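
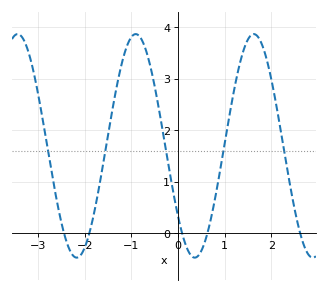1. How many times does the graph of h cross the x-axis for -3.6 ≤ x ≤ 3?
5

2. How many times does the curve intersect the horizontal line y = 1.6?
5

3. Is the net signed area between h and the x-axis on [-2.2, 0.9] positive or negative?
positive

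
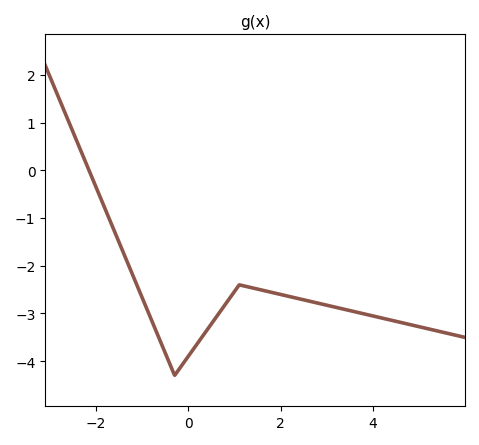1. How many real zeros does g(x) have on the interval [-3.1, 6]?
1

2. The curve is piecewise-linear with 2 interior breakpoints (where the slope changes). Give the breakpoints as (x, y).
(-0.3, -4.3); (1.1, -2.4)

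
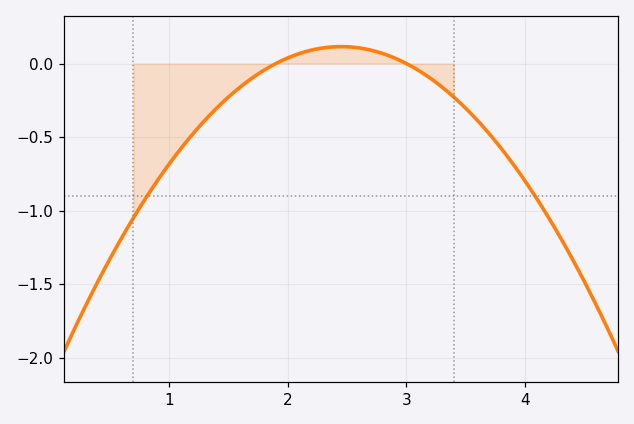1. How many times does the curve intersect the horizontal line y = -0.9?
2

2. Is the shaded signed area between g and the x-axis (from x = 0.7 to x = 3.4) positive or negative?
negative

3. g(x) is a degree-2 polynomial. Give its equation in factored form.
y = -0.38(x - 1.9)(x - 3)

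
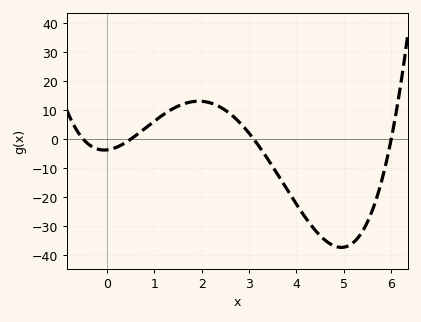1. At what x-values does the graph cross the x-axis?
-0.5, 0.5, 3.1, 6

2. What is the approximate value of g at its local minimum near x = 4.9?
-37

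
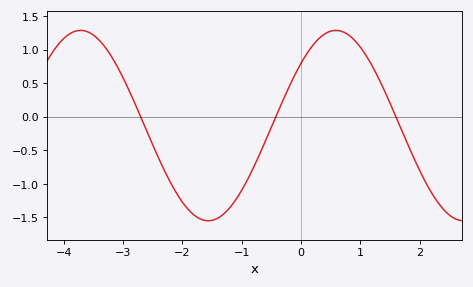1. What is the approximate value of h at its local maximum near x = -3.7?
1.29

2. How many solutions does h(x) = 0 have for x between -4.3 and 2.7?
3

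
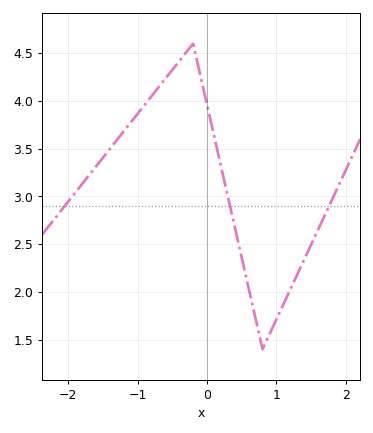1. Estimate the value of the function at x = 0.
3.95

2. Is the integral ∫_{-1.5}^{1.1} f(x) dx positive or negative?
positive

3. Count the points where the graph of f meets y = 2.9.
3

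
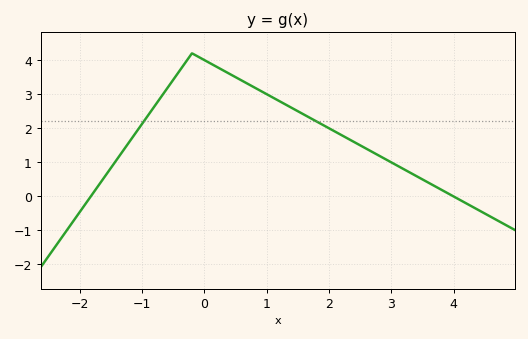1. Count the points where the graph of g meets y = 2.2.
2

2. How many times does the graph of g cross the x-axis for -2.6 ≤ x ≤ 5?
2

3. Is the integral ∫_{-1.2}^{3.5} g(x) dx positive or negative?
positive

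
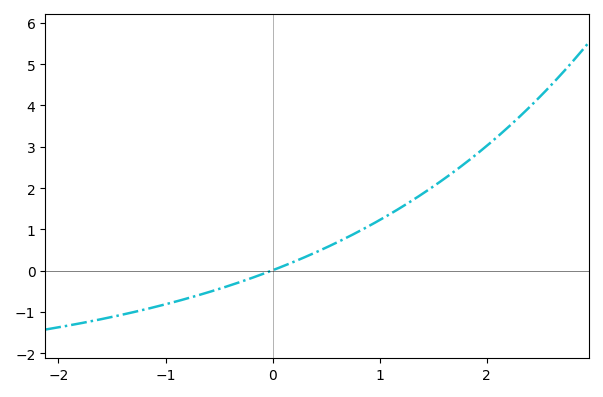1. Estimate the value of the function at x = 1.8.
2.61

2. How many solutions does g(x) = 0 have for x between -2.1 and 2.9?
1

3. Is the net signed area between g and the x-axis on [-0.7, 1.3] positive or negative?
positive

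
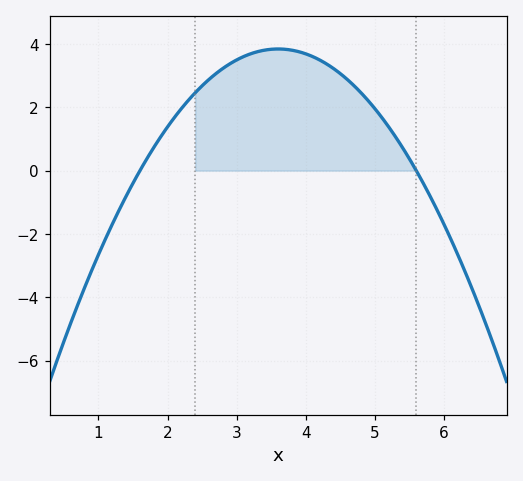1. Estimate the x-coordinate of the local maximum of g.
3.6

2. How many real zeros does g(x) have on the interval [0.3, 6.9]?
2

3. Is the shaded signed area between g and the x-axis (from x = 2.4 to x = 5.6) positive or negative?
positive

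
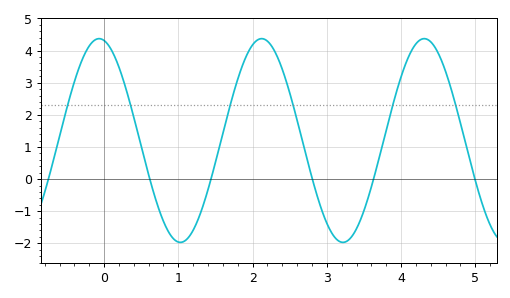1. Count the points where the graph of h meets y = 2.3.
6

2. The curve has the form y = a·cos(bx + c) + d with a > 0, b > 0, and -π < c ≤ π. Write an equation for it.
y = 3.17cos(2.87x + 0.192) + 1.2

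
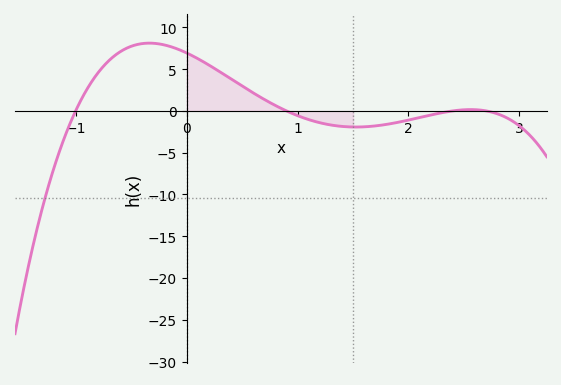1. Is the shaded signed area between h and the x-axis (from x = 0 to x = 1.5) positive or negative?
positive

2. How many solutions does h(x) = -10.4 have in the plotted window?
1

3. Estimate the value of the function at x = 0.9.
0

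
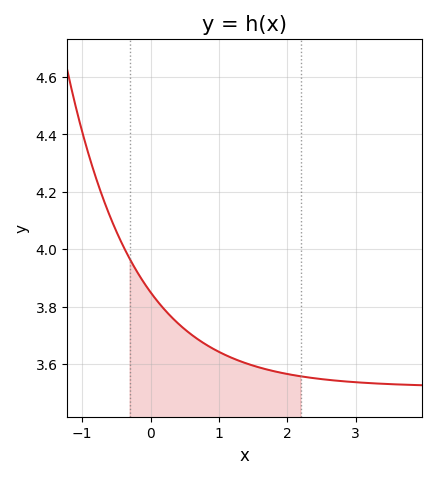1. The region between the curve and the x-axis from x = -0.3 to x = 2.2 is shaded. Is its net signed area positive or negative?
positive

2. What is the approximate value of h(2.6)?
3.54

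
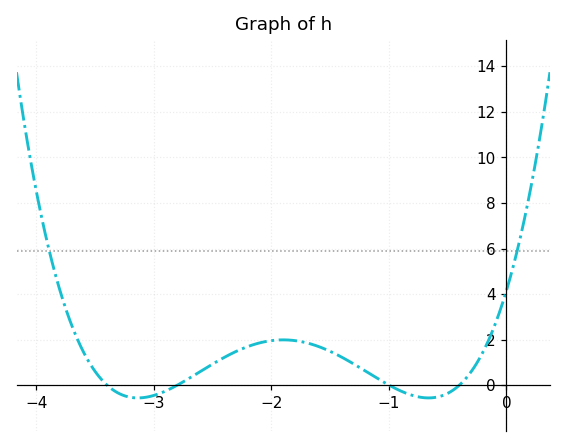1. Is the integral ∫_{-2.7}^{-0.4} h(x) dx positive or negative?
positive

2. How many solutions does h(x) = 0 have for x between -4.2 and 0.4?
4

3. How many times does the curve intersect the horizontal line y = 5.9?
2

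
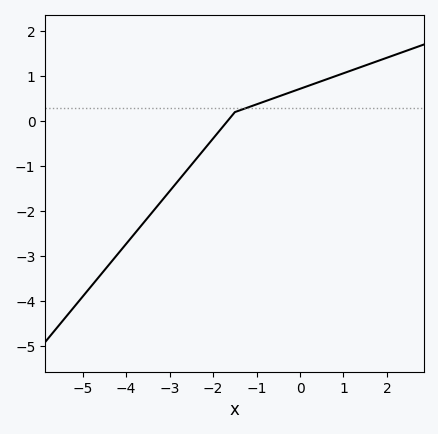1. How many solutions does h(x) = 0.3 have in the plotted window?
1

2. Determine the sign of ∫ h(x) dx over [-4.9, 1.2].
negative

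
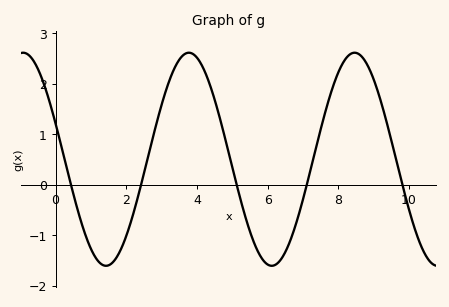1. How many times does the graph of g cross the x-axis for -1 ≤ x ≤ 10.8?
5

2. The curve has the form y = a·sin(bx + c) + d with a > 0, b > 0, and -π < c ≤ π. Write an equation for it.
y = 2.11sin(1.3x + 2.8) + 0.5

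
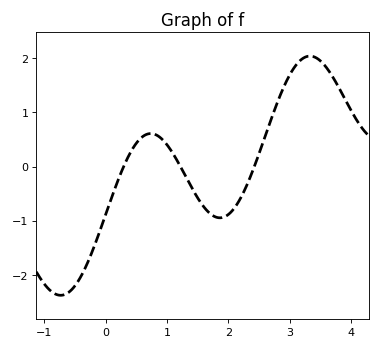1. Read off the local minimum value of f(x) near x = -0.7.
-2.37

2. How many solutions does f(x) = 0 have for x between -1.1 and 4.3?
3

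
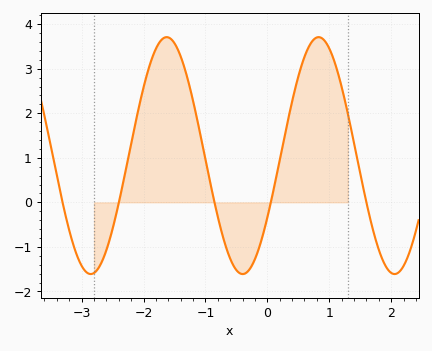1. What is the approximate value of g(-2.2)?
1.3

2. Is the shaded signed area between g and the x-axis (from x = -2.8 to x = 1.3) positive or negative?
positive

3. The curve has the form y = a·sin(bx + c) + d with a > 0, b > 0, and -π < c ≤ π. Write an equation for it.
y = 2.66sin(2.6x - 0.55) + 1.05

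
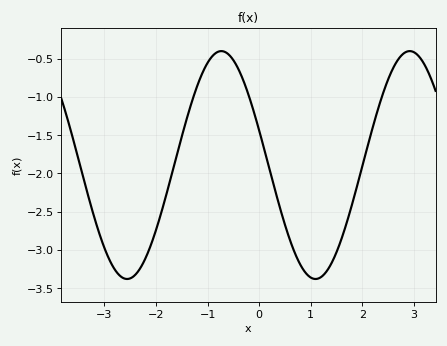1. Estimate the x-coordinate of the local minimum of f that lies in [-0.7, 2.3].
1.1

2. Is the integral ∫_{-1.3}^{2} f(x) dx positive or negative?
negative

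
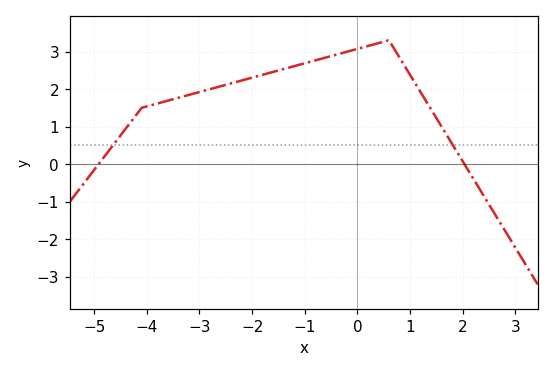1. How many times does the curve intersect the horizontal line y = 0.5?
2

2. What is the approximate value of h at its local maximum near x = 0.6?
3.3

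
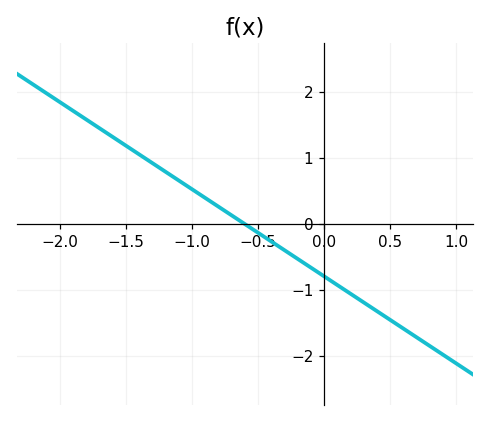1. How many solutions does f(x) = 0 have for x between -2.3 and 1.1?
1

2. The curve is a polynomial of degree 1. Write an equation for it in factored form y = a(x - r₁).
y = -1.32(x + 0.6)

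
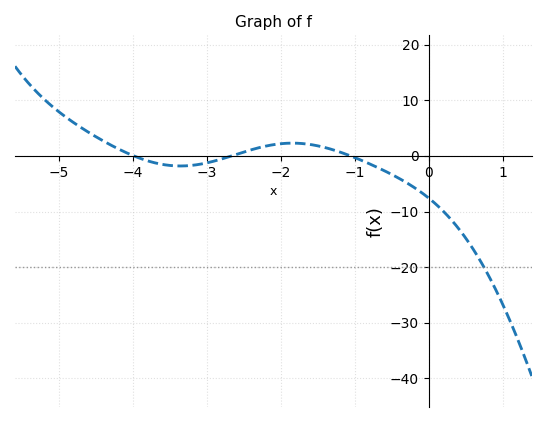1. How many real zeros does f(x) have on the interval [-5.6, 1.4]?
3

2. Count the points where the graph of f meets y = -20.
1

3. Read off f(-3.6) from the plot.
-2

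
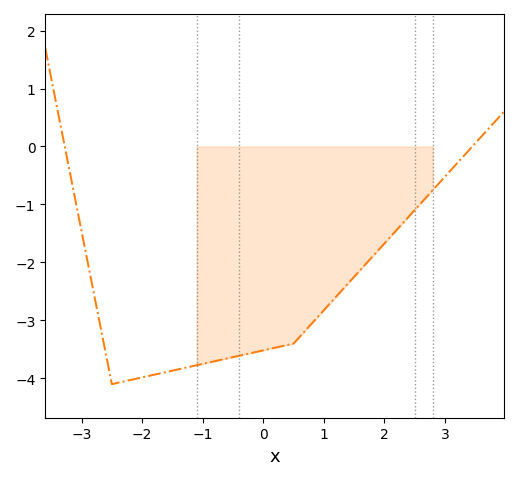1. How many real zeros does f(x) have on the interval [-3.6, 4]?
2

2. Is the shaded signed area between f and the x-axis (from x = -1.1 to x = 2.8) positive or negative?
negative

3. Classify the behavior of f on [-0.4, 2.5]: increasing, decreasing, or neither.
increasing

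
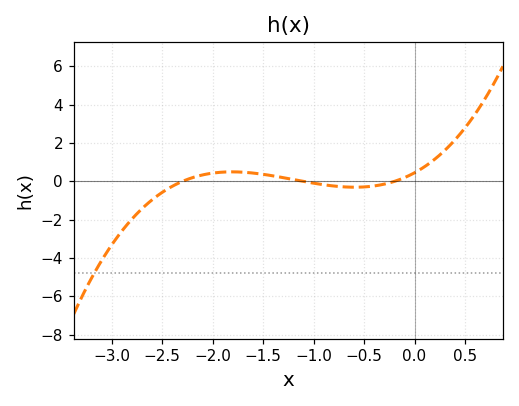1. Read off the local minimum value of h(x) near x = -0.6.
-0.4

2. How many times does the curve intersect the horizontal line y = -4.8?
1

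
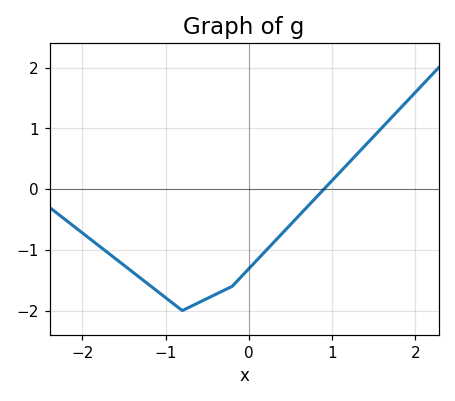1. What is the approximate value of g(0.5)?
-0.6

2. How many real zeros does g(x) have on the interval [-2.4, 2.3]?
1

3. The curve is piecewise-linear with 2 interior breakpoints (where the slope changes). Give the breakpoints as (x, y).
(-0.8, -2); (-0.2, -1.6)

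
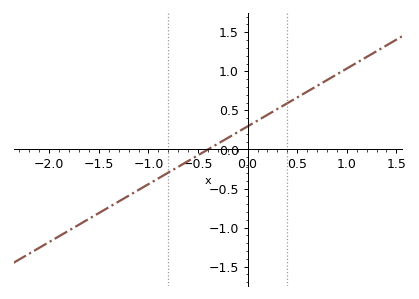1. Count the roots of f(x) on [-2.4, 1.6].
1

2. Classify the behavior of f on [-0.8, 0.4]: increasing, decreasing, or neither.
increasing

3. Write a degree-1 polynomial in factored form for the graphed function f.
y = 0.74(x + 0.4)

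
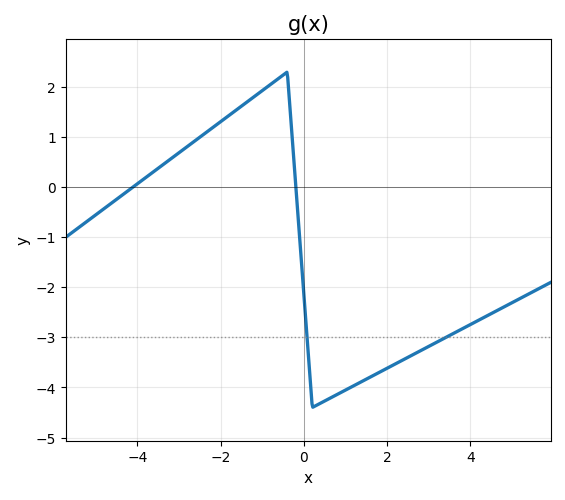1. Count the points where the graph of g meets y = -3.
2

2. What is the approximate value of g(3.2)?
-3.09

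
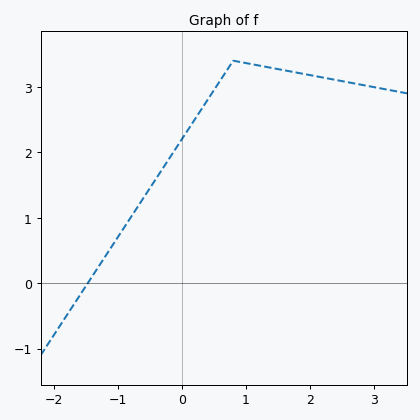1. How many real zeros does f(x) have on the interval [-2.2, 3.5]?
1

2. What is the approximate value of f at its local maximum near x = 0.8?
3.4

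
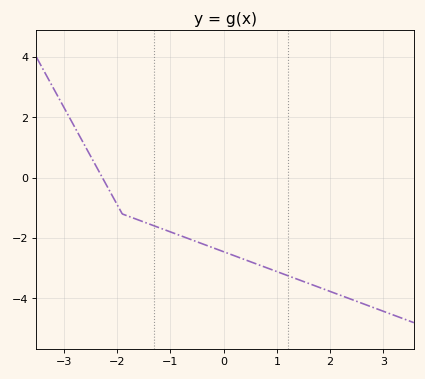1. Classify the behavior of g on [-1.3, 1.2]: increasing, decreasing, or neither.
decreasing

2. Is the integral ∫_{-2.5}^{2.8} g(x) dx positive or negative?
negative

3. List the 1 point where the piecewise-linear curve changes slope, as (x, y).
(-1.9, -1.2)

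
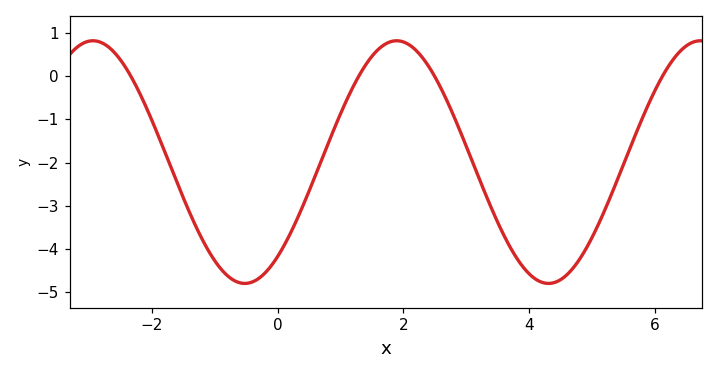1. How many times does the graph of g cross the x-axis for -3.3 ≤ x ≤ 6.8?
4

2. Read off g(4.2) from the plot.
-4.8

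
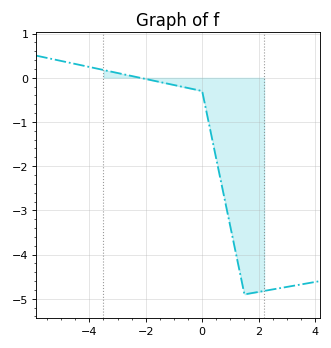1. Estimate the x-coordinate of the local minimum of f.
1.5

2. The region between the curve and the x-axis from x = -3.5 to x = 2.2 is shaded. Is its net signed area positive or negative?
negative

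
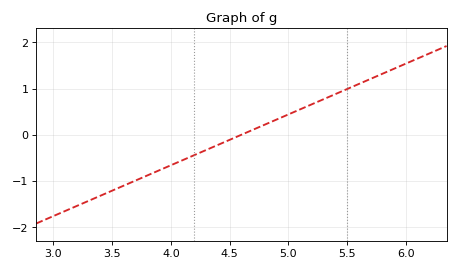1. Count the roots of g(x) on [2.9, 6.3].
1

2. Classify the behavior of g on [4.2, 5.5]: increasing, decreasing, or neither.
increasing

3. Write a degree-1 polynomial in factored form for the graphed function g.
y = 1.1(x - 4.6)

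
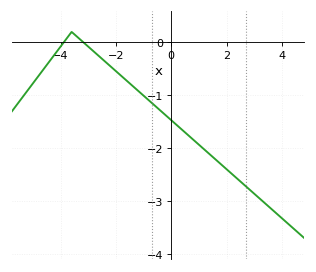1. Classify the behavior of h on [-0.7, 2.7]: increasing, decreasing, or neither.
decreasing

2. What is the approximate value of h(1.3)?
-2.1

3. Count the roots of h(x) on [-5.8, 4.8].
2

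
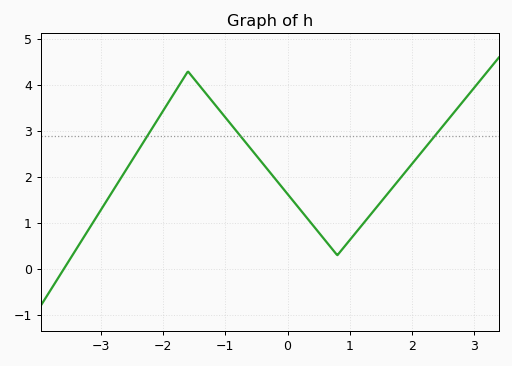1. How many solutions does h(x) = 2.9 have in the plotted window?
3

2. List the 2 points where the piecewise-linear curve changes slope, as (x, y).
(-1.6, 4.3); (0.8, 0.3)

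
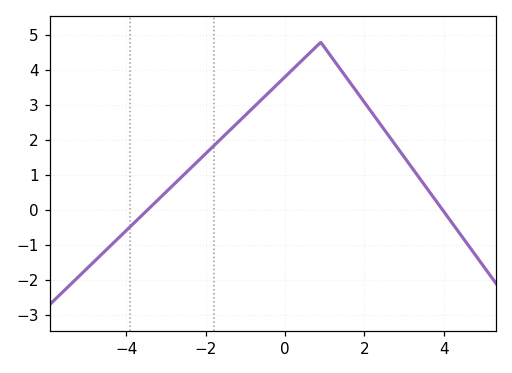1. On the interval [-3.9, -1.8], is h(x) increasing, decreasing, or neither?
increasing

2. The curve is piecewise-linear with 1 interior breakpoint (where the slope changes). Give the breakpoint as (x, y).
(0.9, 4.8)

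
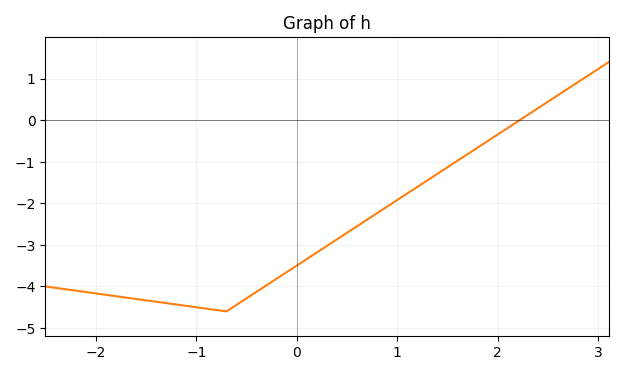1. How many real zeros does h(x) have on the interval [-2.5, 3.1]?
1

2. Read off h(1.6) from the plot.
-1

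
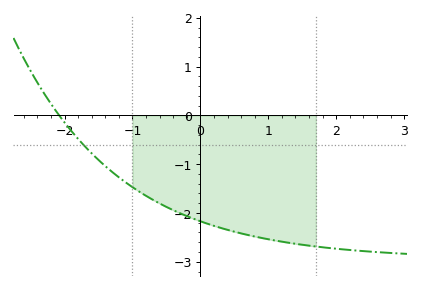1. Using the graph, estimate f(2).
-2.73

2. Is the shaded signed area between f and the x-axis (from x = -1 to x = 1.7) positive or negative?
negative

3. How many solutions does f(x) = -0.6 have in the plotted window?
1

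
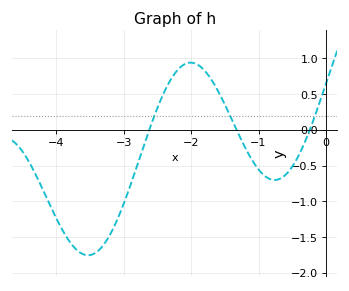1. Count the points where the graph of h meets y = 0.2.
3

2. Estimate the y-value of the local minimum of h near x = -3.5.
-1.75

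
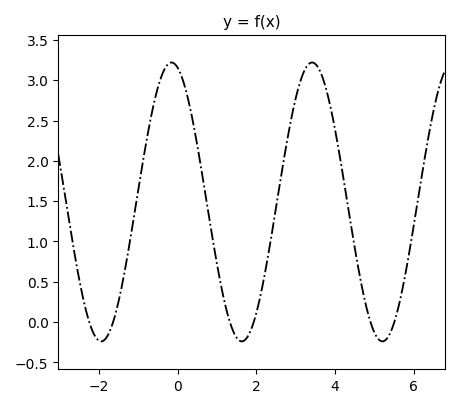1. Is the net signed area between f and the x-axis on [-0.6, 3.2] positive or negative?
positive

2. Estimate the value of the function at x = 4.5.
0.918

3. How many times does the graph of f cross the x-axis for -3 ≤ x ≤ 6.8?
6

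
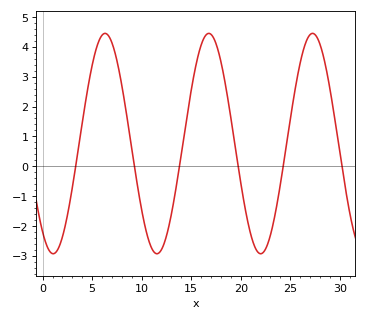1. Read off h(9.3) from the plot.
-0.1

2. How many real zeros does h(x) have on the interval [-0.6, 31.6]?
6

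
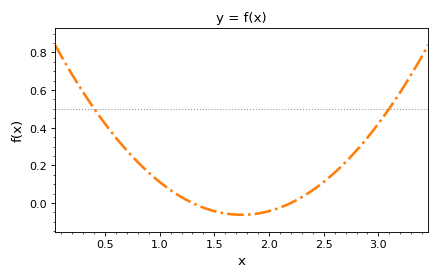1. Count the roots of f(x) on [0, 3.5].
2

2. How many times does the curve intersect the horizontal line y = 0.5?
2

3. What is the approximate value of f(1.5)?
-0.04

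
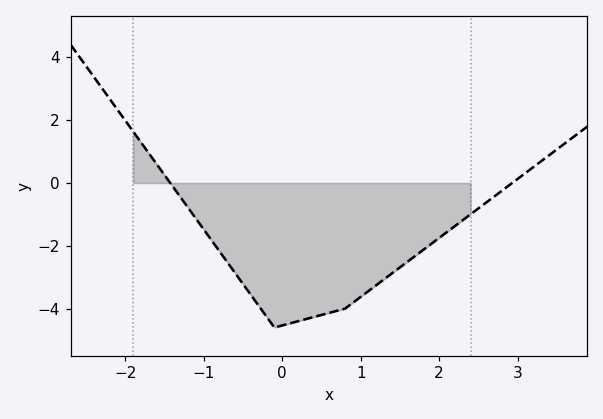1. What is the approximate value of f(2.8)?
-0.247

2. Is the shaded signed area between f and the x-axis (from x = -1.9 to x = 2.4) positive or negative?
negative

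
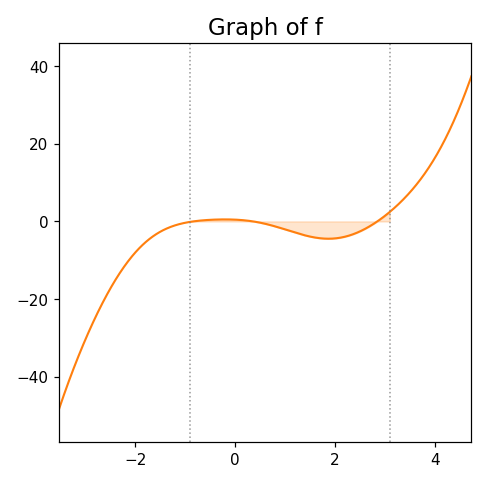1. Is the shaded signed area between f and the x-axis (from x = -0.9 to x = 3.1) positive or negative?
negative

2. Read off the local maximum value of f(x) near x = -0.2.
0.517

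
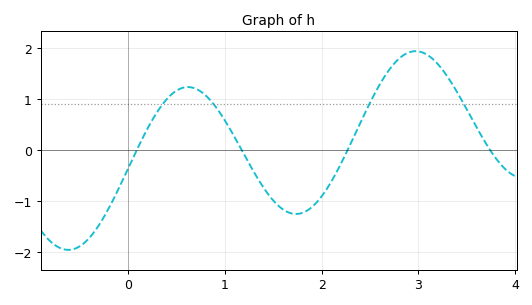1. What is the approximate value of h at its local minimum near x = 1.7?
-1.3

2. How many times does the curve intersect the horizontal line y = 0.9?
4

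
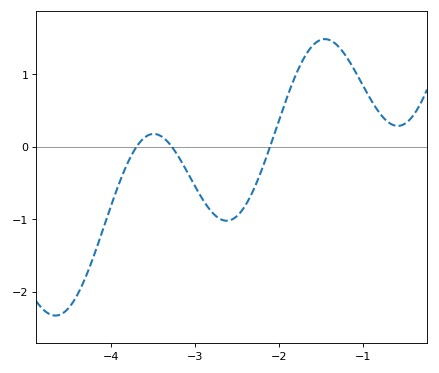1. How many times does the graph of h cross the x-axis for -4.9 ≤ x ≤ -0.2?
3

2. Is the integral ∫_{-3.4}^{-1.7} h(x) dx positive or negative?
negative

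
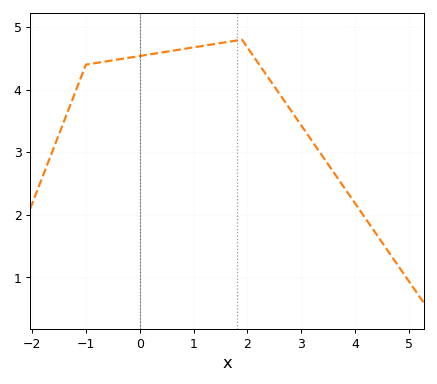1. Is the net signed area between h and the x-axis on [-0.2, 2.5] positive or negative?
positive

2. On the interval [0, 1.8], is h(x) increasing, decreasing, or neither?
increasing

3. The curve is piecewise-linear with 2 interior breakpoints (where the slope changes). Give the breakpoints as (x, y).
(-1, 4.4); (1.9, 4.8)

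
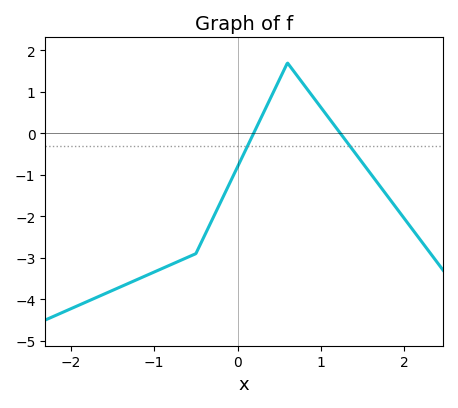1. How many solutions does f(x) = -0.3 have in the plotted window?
2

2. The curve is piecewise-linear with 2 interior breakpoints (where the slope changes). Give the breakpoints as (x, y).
(-0.5, -2.9); (0.6, 1.7)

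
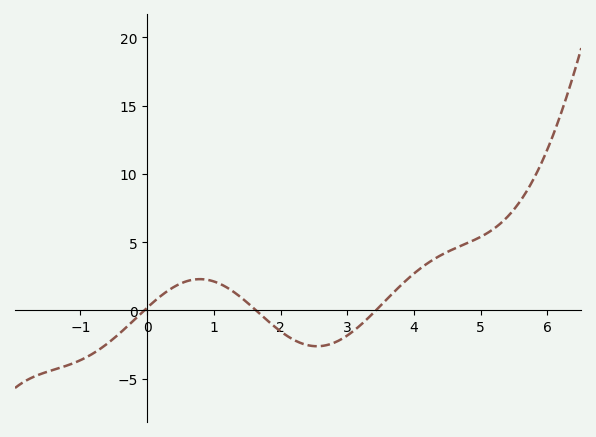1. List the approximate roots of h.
-0.045, 1.63, 3.43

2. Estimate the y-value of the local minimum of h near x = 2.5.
-2.62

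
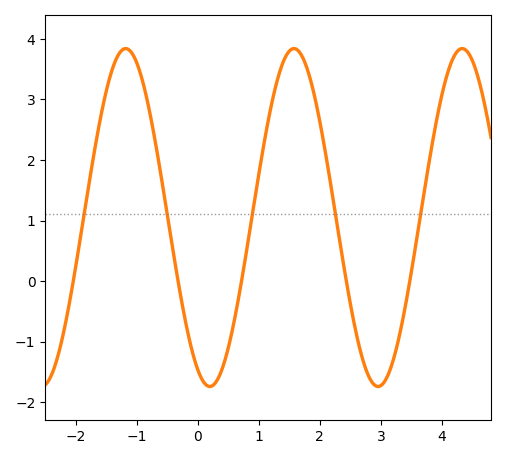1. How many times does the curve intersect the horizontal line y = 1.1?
5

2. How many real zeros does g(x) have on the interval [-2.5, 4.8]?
5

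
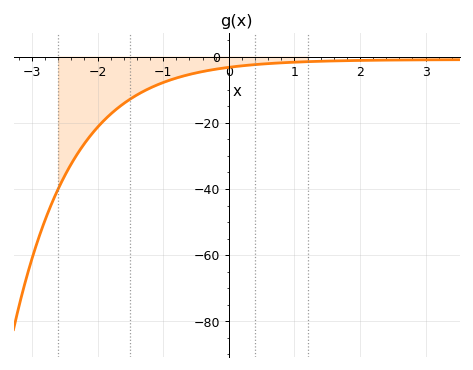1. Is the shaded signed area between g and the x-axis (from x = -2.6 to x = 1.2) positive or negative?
negative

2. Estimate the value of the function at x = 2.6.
-1.01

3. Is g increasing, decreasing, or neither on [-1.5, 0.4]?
increasing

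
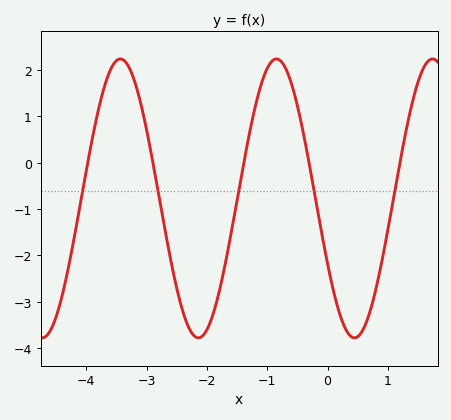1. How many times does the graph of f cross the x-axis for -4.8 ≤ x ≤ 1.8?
5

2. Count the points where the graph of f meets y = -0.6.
5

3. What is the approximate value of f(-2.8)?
-0.677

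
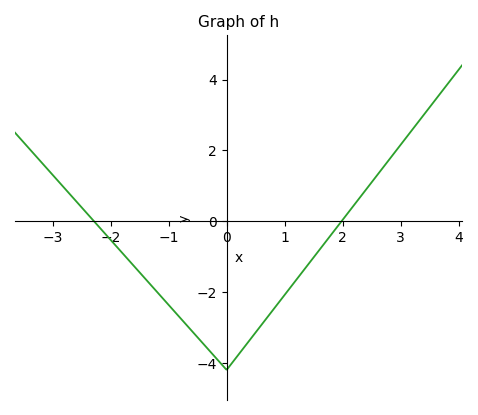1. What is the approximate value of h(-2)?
-0.527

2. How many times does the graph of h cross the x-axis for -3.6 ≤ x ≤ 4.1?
2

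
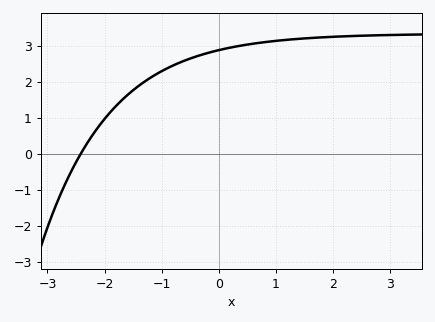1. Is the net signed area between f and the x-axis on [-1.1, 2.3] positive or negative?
positive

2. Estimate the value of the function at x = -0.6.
2.6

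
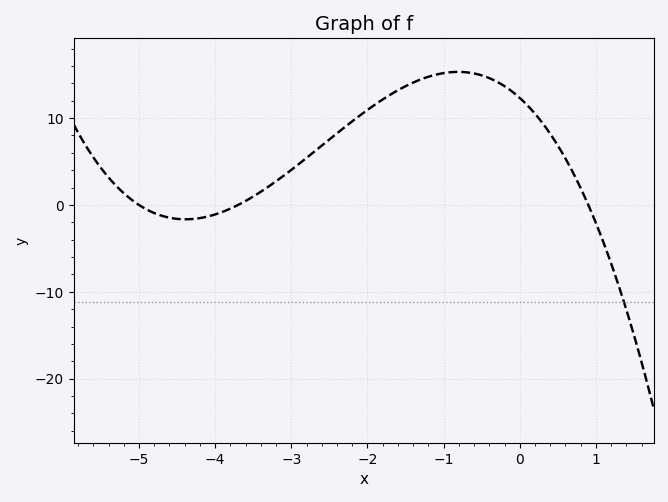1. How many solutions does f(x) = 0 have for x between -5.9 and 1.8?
3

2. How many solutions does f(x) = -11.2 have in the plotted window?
1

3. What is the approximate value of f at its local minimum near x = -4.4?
-1.65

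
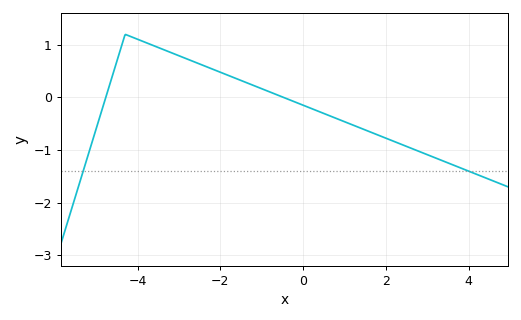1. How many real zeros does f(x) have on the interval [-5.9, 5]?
2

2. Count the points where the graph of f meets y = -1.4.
2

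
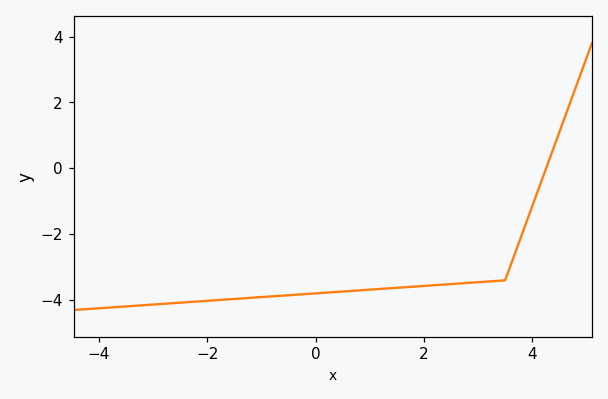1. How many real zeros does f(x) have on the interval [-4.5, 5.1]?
1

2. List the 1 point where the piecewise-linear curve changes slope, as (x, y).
(3.5, -3.4)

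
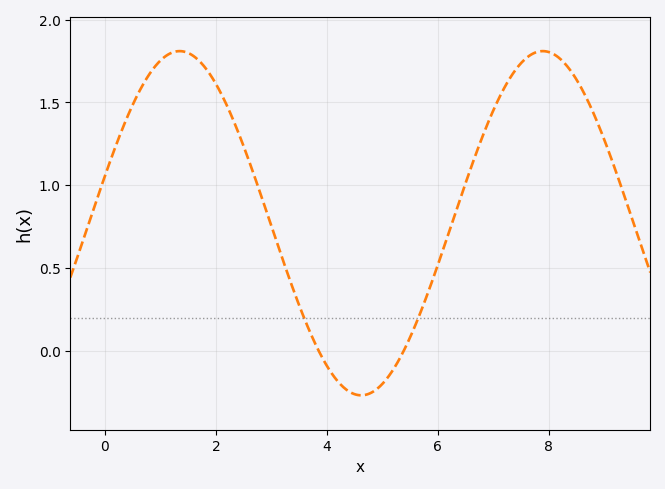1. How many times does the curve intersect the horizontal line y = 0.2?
2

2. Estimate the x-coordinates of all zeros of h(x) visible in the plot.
3.8, 5.4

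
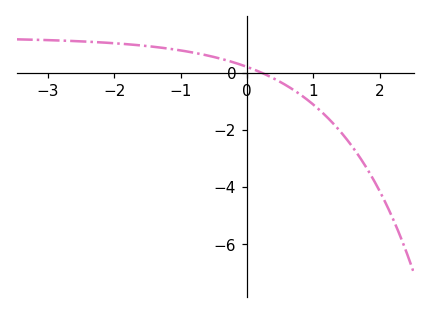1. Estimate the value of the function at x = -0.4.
0.4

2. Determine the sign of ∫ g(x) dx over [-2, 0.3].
positive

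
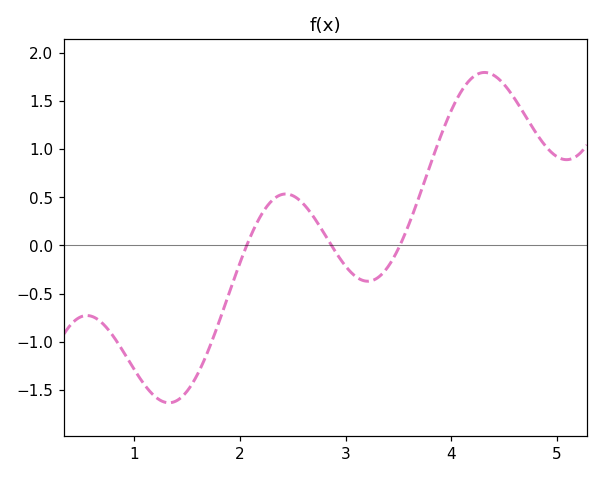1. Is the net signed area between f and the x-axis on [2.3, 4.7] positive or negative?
positive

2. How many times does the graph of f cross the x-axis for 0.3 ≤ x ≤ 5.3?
3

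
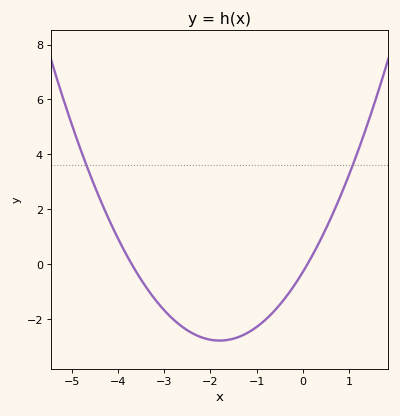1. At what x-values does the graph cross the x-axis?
-3.7, 0.1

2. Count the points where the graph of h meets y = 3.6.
2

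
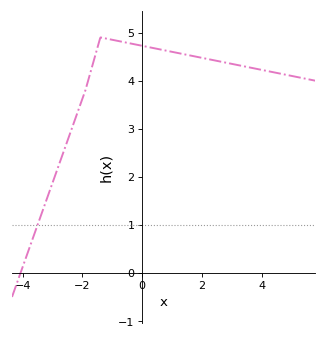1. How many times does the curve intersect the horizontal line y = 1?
1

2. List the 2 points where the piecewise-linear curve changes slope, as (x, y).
(-1.9, 3.8); (-1.4, 4.9)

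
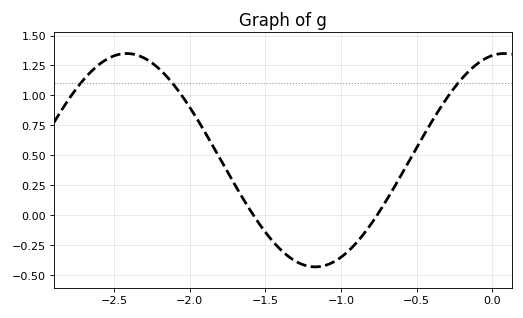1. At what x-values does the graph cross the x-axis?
-1.6, -0.75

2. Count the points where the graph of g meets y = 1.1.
3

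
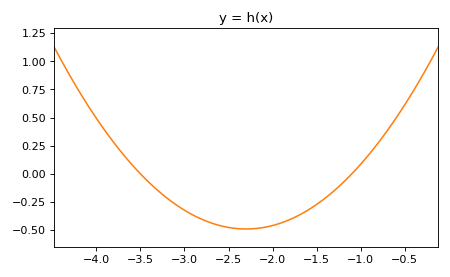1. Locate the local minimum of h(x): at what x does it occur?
-2.3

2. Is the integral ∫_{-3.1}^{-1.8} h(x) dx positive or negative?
negative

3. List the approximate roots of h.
-3.5, -1.1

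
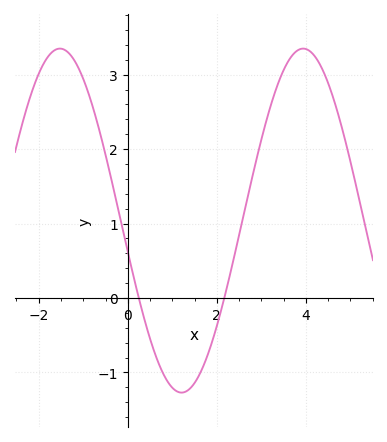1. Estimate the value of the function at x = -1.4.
3.3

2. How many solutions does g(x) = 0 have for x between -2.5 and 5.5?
2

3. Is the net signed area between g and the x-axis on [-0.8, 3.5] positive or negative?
positive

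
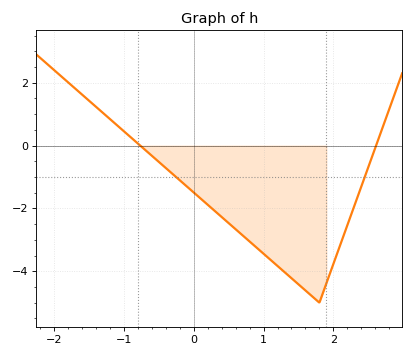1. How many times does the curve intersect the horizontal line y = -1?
2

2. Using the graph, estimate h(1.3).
-4.03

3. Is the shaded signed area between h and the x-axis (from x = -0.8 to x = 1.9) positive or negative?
negative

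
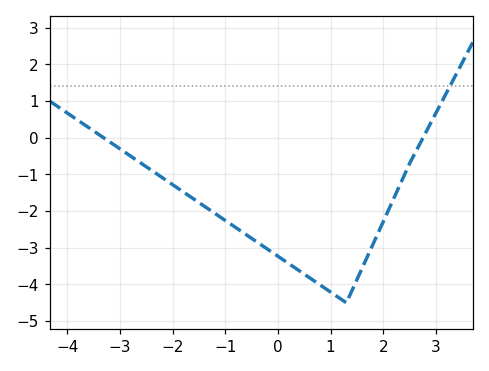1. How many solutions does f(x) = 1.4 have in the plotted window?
1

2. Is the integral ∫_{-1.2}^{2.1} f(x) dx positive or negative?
negative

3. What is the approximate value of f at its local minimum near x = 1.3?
-4.5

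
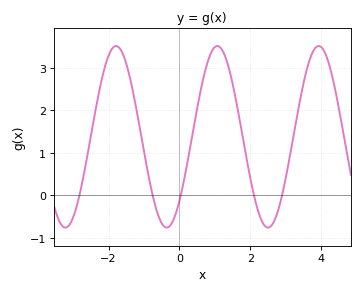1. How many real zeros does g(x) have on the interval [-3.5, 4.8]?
5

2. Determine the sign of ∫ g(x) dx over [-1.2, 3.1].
positive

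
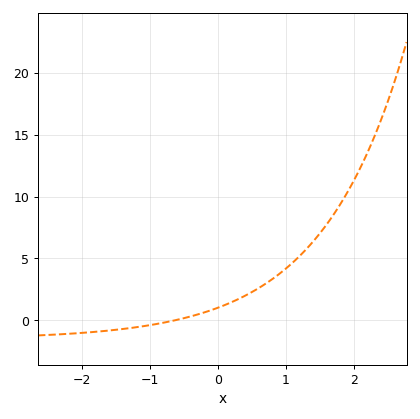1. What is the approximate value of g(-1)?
-0.5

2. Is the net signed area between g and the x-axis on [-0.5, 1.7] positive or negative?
positive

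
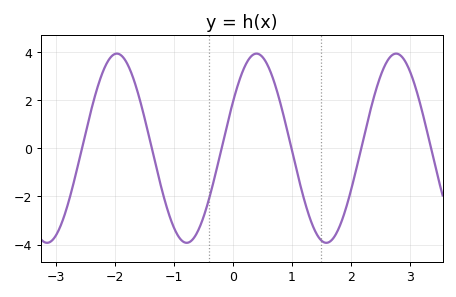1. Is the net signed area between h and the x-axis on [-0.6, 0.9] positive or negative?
positive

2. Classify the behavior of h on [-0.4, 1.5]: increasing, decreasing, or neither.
neither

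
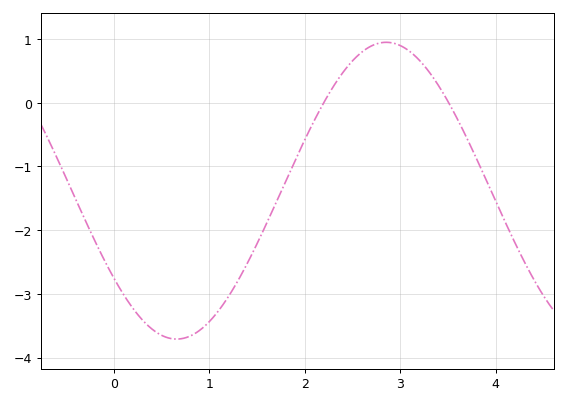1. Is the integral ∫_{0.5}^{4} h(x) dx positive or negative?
negative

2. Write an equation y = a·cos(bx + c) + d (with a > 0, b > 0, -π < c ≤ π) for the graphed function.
y = 2.33cos(1.4x + 2.2) - 1.38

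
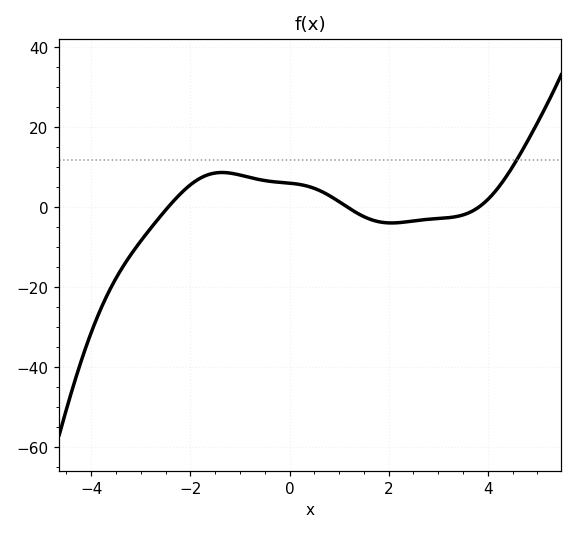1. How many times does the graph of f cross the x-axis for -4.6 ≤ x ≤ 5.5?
3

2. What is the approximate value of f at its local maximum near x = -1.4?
8.66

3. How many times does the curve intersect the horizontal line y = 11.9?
1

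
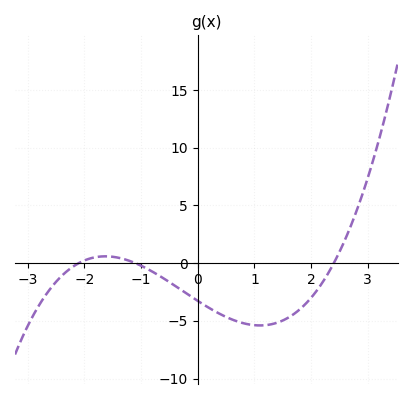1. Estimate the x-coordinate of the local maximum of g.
-1.63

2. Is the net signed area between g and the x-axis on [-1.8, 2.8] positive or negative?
negative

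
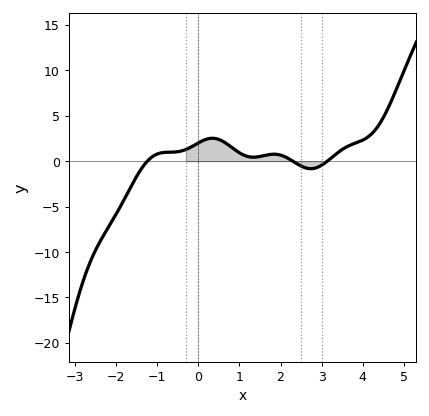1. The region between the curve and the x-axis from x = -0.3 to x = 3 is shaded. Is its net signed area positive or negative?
positive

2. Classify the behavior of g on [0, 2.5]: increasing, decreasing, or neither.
neither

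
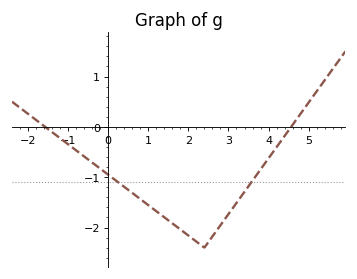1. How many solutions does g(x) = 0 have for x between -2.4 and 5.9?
2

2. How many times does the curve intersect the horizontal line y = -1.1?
2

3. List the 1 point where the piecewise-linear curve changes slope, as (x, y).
(2.4, -2.4)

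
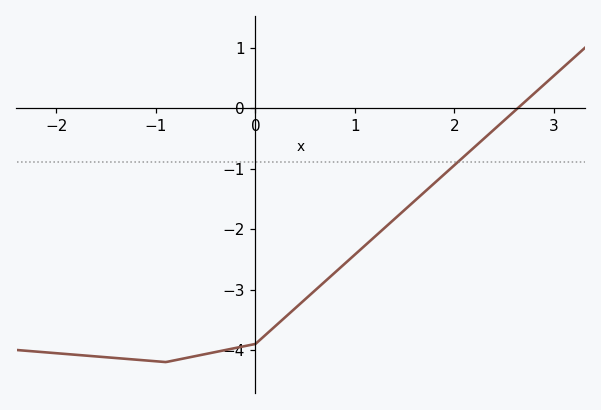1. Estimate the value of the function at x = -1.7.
-4.09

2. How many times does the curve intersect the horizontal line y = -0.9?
1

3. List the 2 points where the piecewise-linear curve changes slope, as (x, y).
(-0.9, -4.2); (0, -3.9)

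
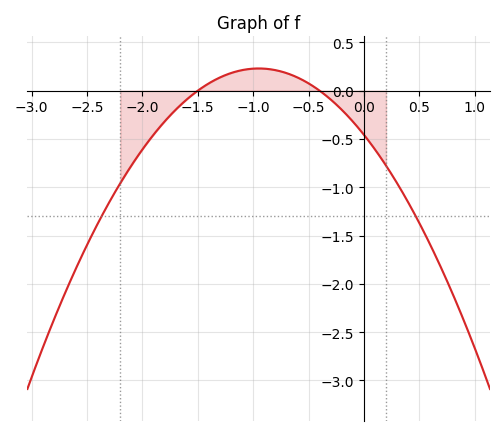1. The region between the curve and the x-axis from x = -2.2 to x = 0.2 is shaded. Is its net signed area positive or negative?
negative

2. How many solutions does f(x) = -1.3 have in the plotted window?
2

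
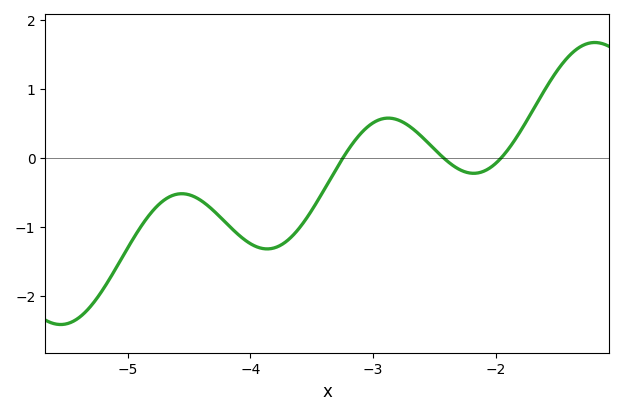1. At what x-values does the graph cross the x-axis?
-3.2, -2.4, -2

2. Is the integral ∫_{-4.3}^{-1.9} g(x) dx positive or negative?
negative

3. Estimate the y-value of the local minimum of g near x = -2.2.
-0.2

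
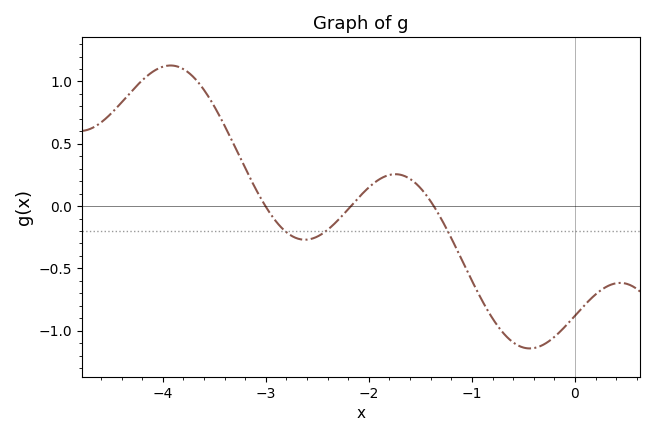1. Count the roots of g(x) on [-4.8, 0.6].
3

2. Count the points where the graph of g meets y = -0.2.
3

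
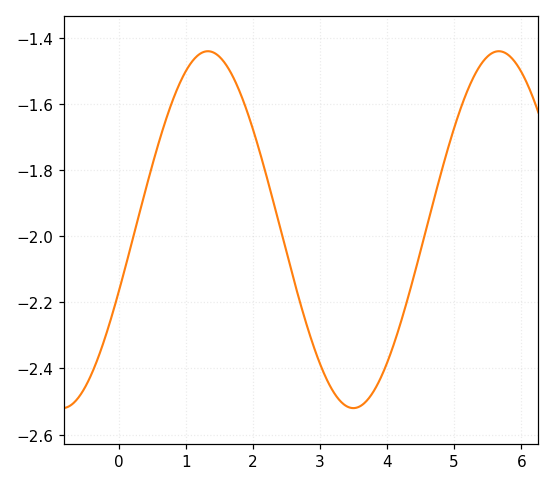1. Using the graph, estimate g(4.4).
-2.12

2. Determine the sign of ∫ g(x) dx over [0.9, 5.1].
negative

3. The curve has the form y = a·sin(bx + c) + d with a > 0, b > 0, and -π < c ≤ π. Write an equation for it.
y = 0.54sin(1.45x - 0.36) - 1.98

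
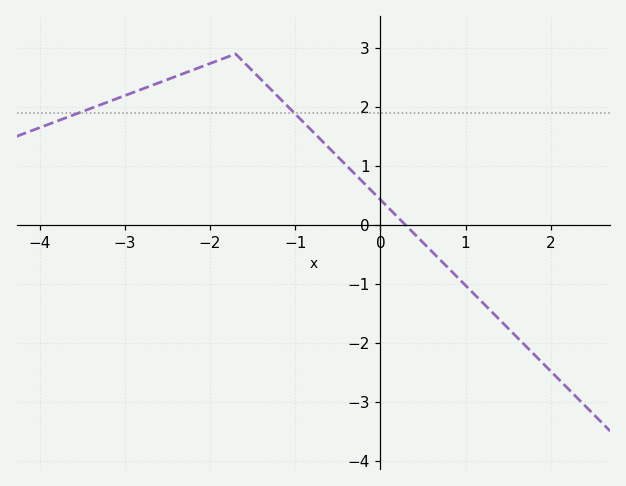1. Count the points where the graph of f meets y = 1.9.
2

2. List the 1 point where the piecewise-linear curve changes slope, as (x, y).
(-1.7, 2.9)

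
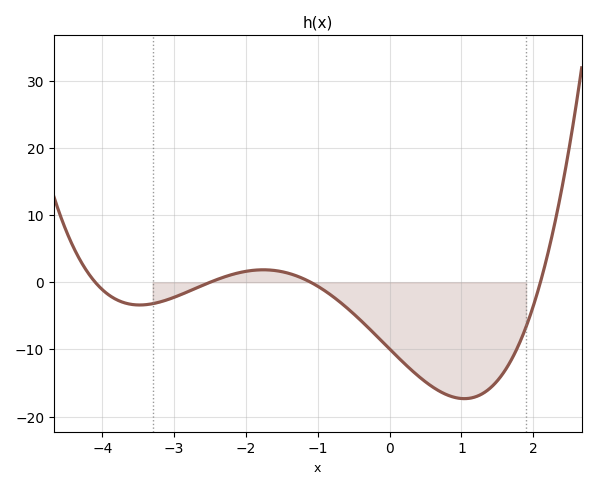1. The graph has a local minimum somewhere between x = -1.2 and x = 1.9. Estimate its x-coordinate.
1.04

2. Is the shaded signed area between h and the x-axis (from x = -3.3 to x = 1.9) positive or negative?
negative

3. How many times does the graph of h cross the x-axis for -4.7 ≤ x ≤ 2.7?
4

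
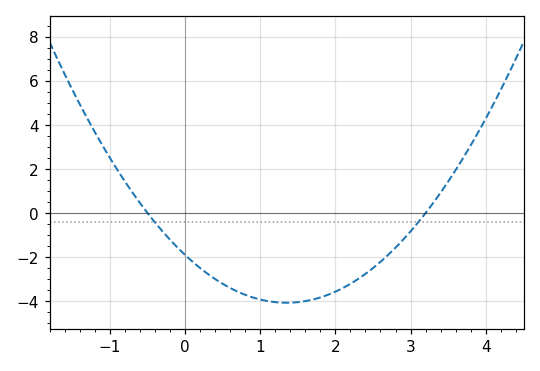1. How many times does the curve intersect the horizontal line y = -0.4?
2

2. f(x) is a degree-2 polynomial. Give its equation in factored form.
y = 1.19(x + 0.5)(x - 3.2)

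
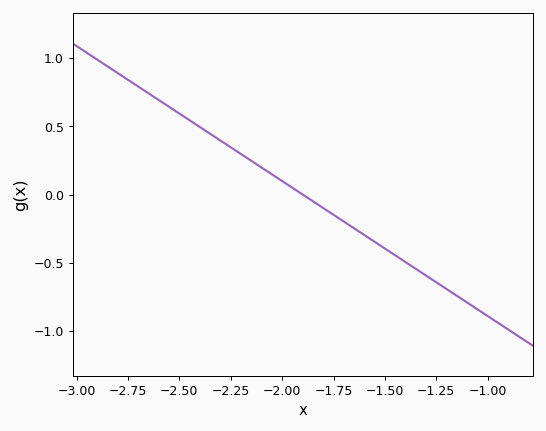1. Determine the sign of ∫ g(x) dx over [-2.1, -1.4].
negative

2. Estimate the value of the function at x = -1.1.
-0.8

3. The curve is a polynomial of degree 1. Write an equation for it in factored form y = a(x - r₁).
y = -0.99(x + 1.9)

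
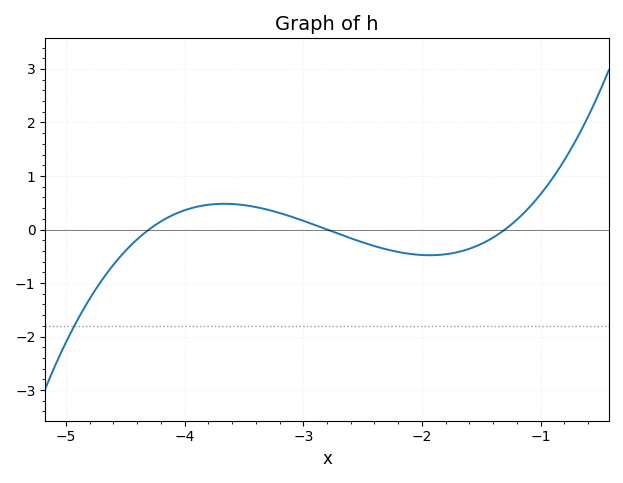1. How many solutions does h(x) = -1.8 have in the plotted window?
1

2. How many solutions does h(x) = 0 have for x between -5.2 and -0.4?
3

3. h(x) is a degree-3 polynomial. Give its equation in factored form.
y = 0.37(x + 4.3)(x + 2.8)(x + 1.3)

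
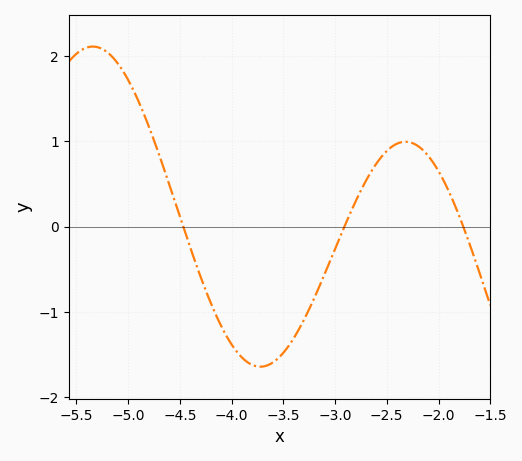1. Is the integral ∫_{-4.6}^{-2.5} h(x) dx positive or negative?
negative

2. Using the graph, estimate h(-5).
1.72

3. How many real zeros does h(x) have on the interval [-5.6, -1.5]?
3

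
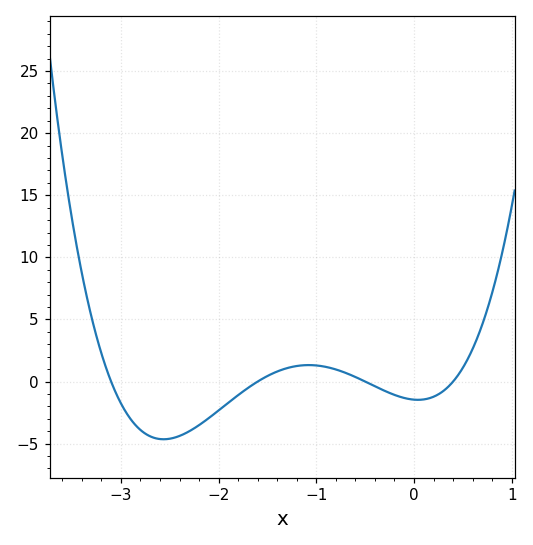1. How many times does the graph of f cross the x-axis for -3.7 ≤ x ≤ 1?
4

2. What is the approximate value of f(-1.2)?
1.25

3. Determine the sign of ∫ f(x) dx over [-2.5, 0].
negative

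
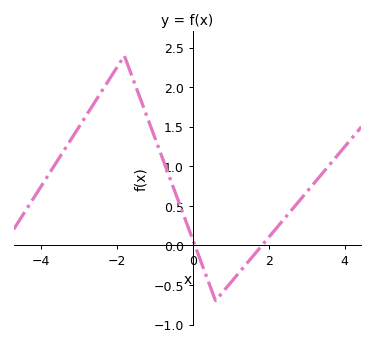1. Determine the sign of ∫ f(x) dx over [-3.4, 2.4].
positive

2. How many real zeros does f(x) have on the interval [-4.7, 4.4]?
2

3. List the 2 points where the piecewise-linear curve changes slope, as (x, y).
(-1.8, 2.4); (0.6, -0.7)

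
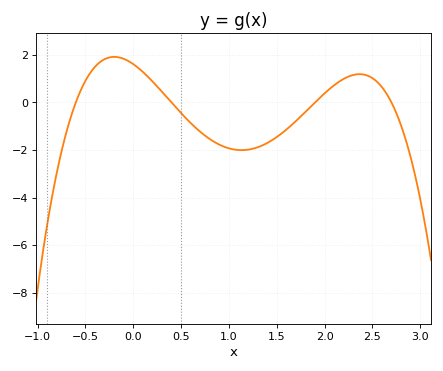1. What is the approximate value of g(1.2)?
-2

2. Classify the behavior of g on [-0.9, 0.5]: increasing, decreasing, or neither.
neither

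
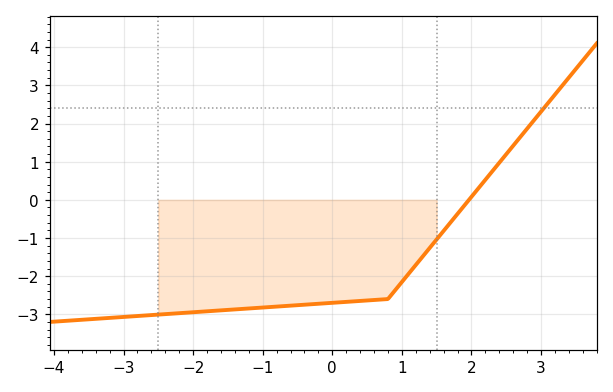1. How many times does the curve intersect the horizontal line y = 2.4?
1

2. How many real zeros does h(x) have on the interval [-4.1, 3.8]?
1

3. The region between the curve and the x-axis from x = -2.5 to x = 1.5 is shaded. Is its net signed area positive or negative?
negative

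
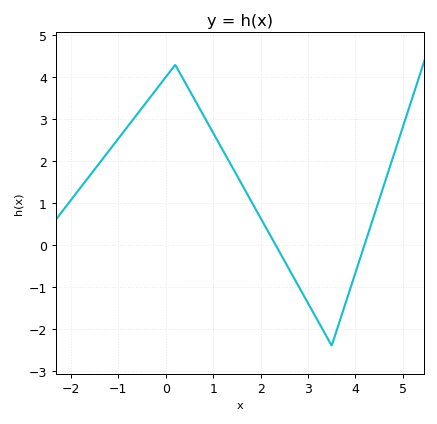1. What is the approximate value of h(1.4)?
1.9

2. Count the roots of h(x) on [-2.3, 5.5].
2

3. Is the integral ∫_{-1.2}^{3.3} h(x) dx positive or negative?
positive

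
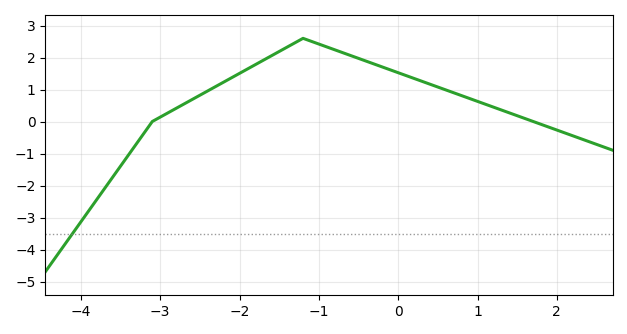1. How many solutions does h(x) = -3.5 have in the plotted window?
1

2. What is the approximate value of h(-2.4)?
1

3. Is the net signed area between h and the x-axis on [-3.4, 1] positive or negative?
positive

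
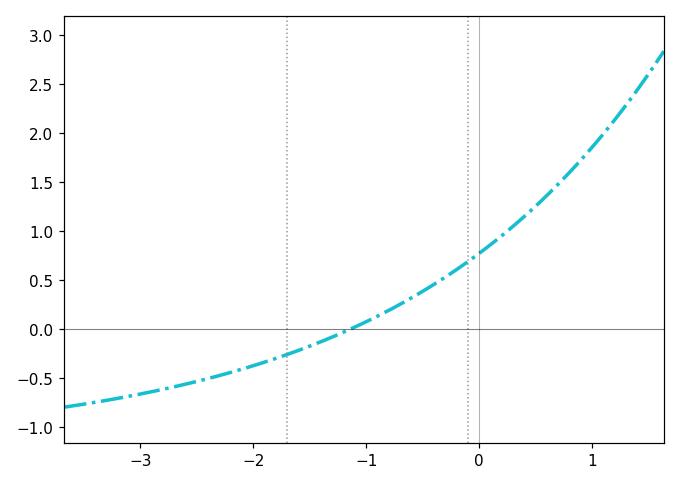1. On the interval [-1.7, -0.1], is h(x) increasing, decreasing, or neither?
increasing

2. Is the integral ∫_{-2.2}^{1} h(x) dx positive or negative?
positive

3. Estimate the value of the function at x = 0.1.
0.85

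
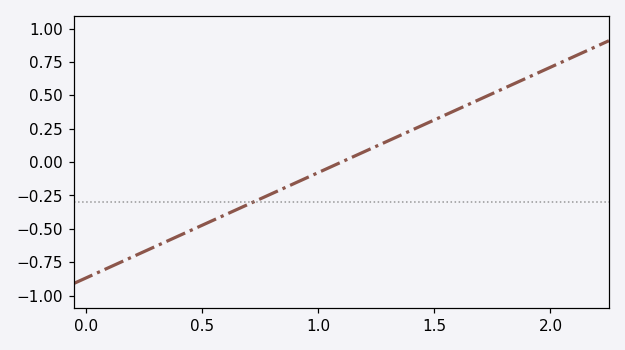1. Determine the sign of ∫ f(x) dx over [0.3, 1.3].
negative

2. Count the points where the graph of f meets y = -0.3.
1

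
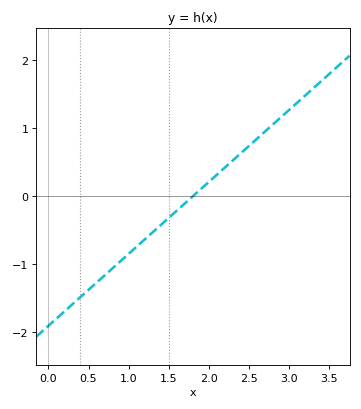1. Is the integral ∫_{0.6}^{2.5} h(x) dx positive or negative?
negative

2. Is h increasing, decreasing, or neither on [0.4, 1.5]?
increasing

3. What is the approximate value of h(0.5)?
-1.38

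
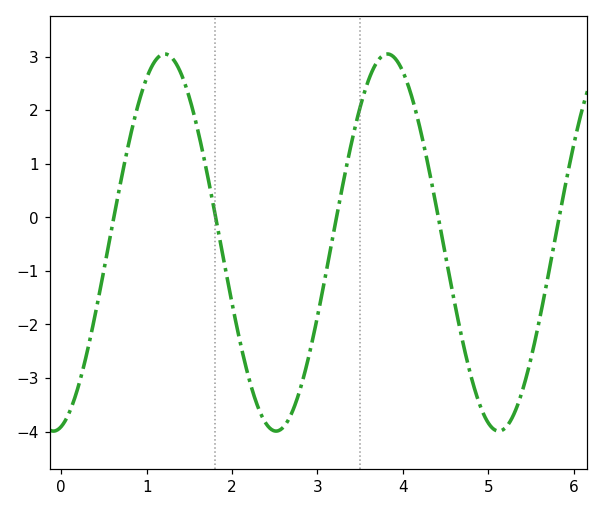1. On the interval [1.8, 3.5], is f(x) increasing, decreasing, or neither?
neither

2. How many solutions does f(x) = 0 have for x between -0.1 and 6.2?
5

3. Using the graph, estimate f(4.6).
-1.6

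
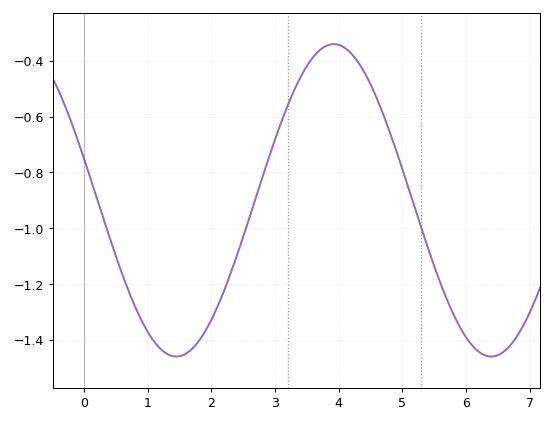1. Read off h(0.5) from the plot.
-1.1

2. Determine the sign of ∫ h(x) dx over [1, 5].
negative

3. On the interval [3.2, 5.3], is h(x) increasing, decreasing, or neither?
neither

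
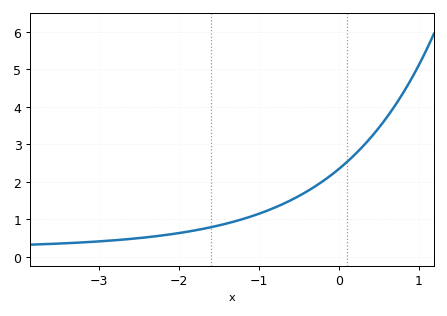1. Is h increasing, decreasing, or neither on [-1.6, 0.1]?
increasing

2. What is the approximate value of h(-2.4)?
0.5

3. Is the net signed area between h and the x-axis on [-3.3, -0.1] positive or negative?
positive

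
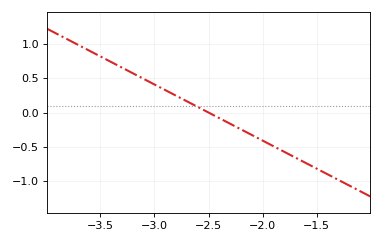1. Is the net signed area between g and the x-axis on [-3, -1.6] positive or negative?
negative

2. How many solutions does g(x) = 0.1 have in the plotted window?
1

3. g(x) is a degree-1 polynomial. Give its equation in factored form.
y = -0.82(x + 2.5)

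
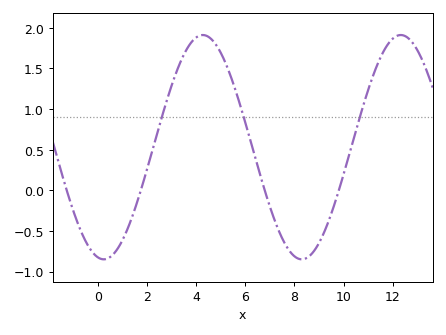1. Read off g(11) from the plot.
1.25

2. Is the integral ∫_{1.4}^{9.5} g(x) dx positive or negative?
positive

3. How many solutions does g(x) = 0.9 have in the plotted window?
3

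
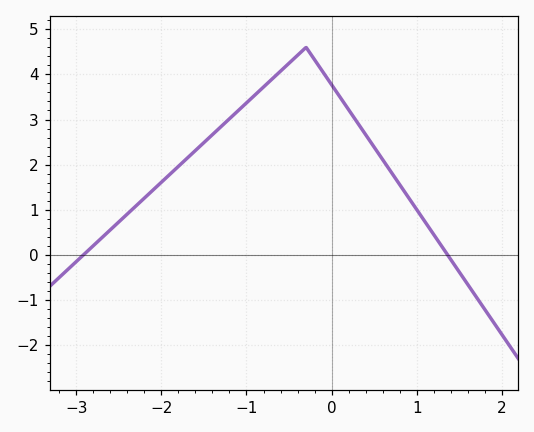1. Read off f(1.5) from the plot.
-0.4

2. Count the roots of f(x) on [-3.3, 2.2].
2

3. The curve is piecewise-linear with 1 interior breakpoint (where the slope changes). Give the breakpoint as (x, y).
(-0.3, 4.6)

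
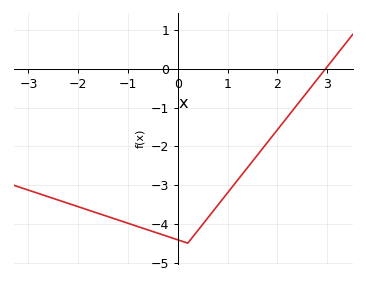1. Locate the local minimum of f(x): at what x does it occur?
0.198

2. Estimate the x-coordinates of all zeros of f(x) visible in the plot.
2.96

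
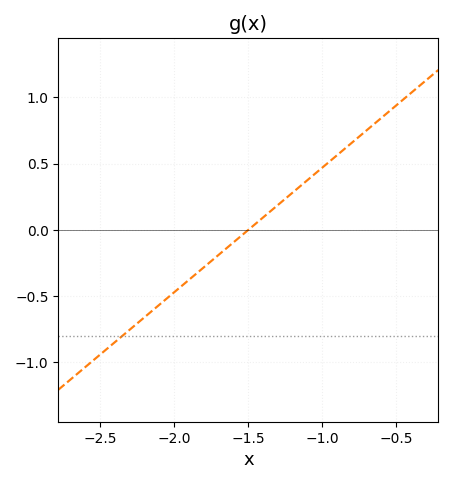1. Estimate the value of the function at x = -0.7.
0.75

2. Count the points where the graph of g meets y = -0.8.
1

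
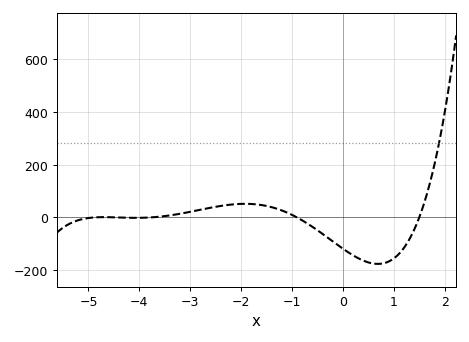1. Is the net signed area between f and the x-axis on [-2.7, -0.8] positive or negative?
positive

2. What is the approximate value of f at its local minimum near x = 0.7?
-176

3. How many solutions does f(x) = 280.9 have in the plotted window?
1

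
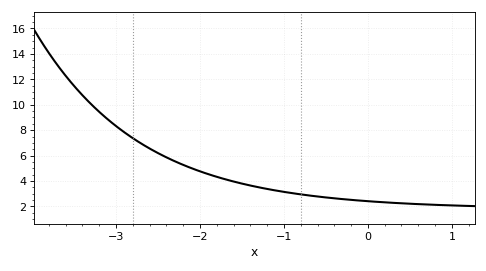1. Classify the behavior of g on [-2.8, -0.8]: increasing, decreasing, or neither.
decreasing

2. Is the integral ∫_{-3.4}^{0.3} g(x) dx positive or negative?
positive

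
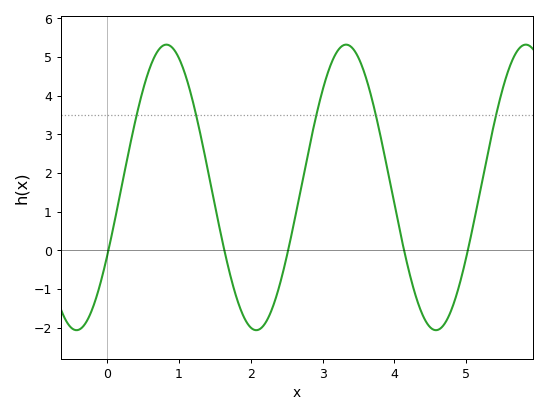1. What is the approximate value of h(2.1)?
-2.1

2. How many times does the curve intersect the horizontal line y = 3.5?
5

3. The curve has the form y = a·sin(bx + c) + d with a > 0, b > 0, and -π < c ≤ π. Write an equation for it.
y = 3.69sin(2.5x - 0.5) + 1.63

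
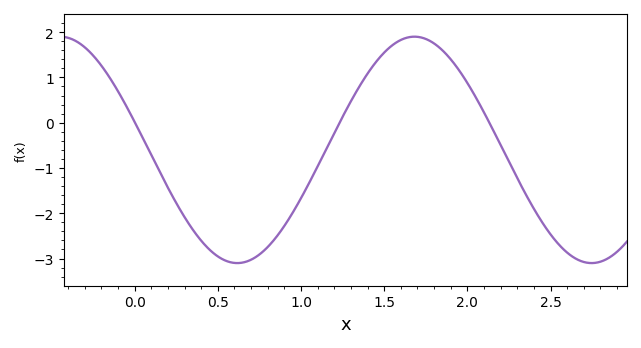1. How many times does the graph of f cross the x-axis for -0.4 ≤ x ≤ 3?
3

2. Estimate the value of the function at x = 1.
-1.7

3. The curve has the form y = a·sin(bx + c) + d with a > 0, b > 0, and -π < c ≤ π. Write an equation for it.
y = 2.5sin(3x + 2.9) - 0.6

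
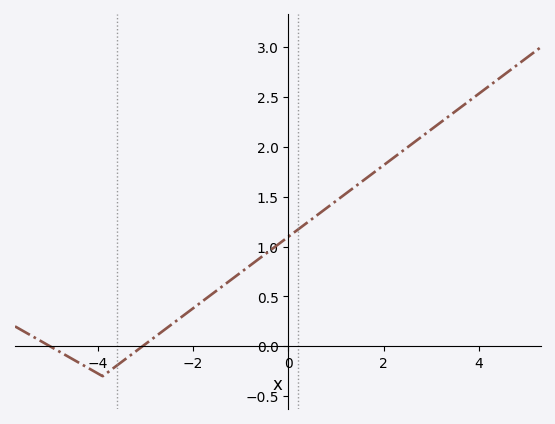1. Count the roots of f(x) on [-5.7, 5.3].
2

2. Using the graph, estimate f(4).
2.53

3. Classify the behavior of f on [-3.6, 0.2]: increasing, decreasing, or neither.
increasing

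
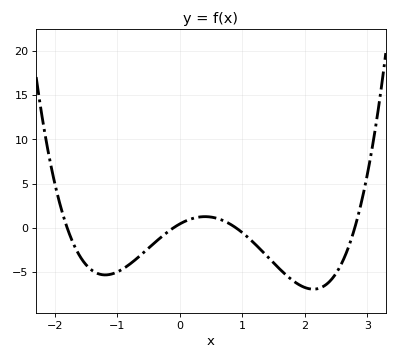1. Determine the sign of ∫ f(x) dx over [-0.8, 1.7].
negative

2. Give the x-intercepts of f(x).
-1.8, -0.1, 0.9, 2.8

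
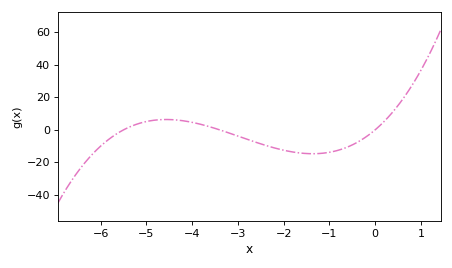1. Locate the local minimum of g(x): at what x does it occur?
-1.4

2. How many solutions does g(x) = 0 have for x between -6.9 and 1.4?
3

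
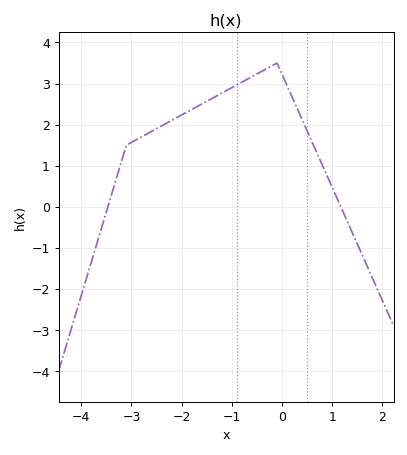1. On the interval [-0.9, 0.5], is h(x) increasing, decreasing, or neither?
neither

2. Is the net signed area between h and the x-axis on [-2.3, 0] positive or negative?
positive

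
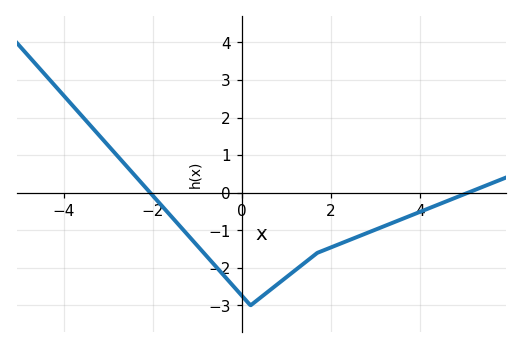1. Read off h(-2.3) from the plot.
0.329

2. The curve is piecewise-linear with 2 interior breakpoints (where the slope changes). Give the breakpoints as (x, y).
(0.2, -3); (1.7, -1.6)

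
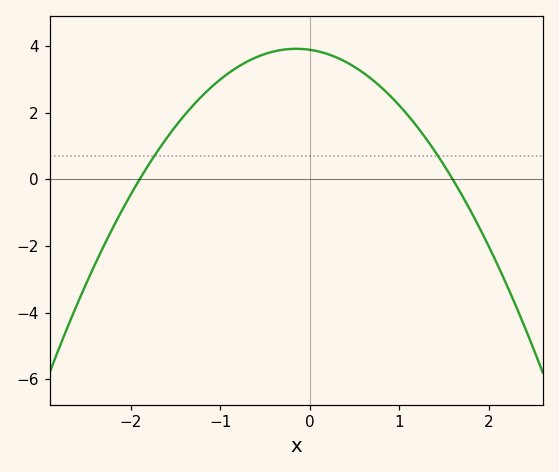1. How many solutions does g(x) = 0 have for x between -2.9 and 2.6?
2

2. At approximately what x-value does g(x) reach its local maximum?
-0.1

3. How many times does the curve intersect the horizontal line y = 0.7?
2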